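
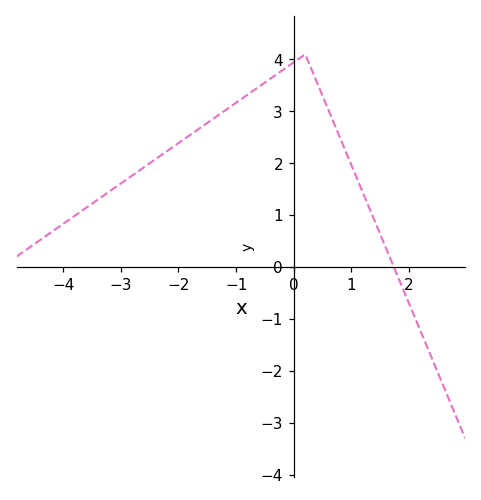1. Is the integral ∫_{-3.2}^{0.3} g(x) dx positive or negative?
positive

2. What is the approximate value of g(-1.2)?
3.01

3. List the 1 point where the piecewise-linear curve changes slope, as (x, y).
(0.2, 4.1)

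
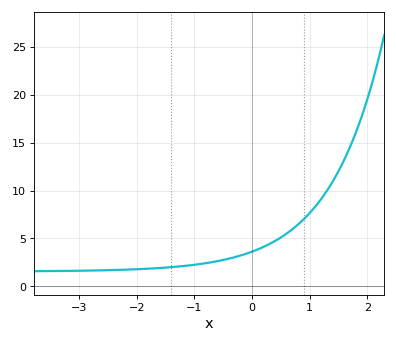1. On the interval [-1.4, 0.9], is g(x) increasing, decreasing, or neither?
increasing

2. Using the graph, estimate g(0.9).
7.02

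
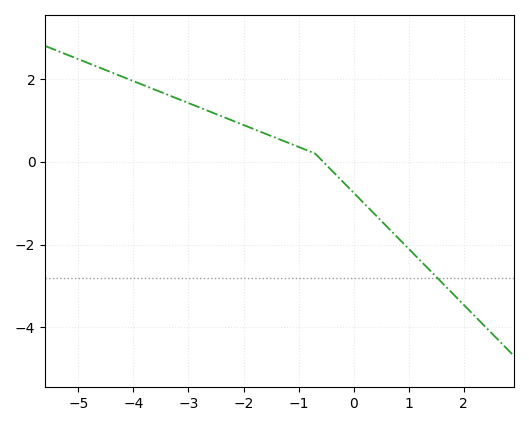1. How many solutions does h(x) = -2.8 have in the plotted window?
1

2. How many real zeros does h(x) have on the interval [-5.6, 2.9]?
1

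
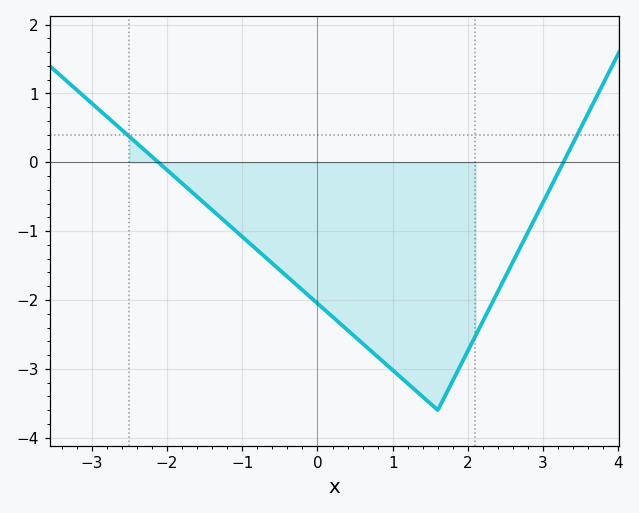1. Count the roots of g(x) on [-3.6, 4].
2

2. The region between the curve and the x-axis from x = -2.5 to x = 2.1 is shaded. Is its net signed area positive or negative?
negative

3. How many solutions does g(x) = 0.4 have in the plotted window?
2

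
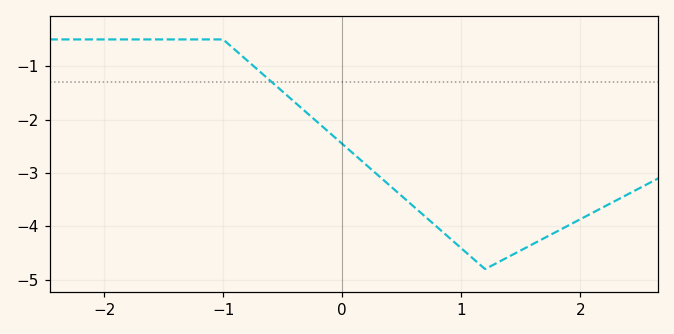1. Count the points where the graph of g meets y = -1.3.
1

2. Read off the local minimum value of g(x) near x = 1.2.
-4.8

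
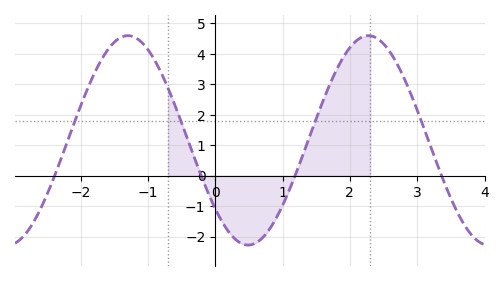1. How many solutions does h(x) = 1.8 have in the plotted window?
4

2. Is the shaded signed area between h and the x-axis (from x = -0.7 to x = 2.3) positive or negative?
positive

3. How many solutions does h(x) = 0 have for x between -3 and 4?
4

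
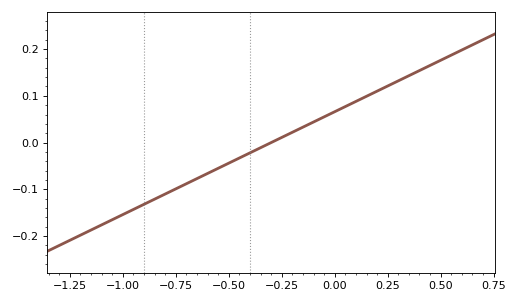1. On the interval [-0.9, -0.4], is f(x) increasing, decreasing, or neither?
increasing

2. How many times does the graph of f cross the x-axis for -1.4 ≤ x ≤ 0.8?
1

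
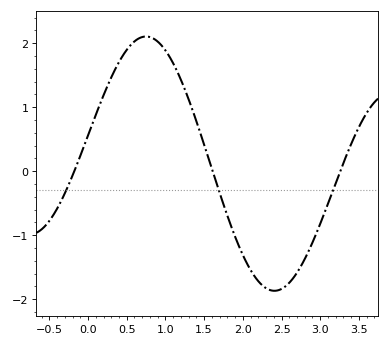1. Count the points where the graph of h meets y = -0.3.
3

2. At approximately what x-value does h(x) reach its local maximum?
0.749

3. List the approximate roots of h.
-0.178, 1.61, 3.26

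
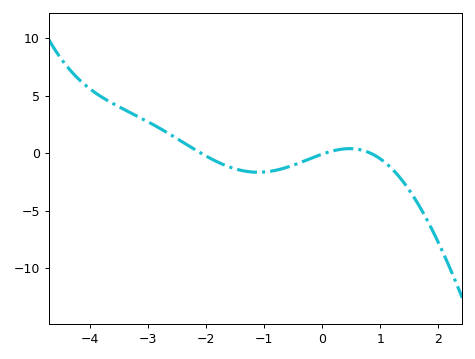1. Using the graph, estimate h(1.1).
-1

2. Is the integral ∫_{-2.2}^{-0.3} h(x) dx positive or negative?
negative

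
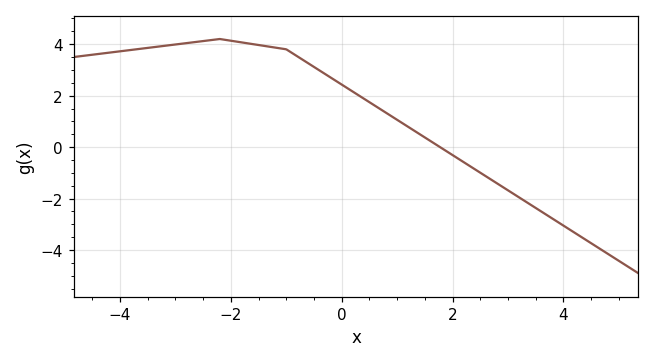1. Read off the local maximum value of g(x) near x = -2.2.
4.2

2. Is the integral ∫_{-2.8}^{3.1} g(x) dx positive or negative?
positive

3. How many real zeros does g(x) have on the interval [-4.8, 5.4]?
1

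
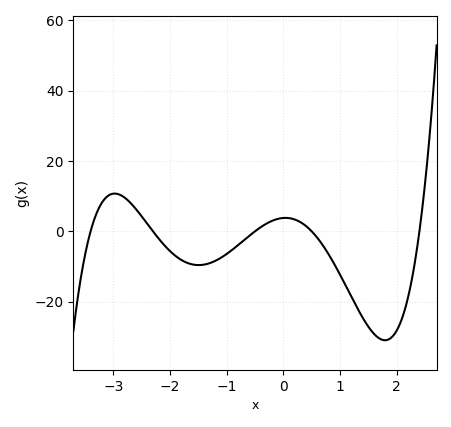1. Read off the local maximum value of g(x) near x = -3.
10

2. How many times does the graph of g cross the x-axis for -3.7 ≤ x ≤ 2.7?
5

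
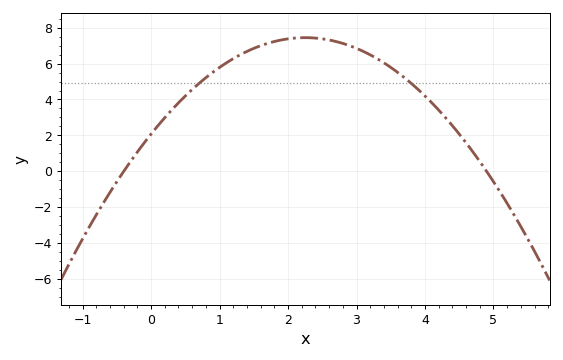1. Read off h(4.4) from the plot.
2.54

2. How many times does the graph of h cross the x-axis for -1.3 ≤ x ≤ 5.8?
2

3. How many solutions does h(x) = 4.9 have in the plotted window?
2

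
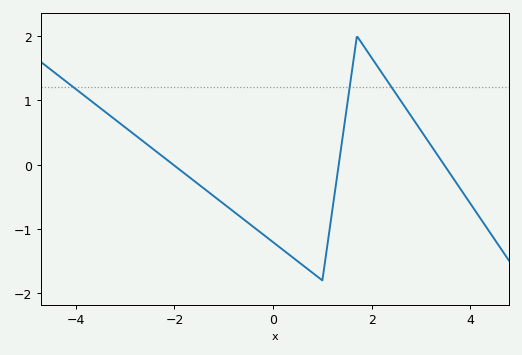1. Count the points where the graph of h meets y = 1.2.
3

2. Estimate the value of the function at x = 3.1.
0.415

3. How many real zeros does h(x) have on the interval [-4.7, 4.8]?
3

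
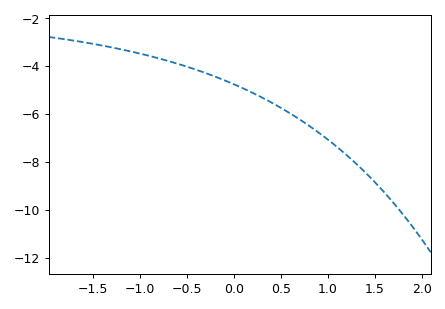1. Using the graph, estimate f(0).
-4.75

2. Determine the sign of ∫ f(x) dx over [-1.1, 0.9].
negative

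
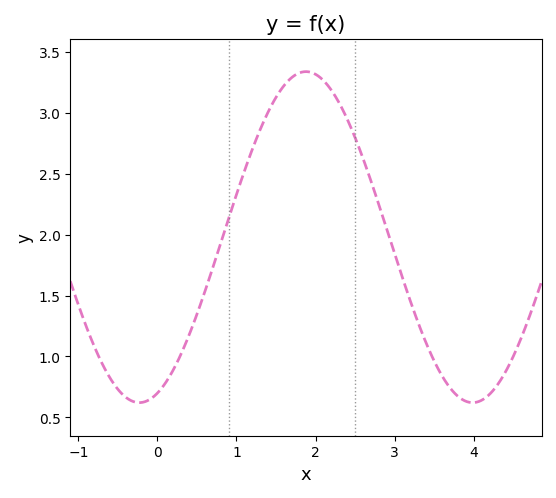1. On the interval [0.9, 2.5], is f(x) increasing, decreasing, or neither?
neither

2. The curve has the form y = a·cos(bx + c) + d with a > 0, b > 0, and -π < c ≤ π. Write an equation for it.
y = 1.36cos(1.49x - 2.8) + 1.98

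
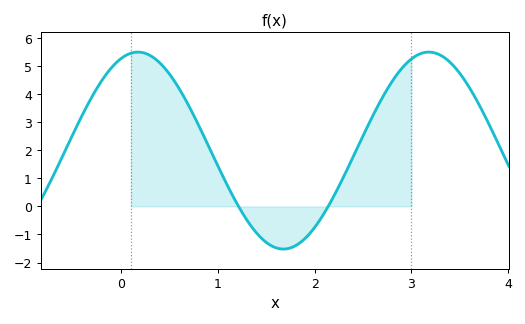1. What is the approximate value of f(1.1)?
0.729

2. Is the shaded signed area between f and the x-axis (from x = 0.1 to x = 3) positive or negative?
positive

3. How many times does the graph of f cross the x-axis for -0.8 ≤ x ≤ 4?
2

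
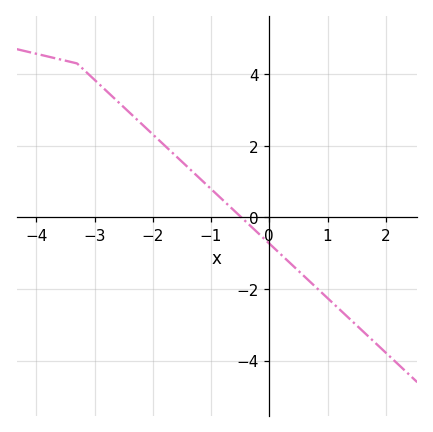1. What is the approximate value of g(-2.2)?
2.6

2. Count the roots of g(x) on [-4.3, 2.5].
1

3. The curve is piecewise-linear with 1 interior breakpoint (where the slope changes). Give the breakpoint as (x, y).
(-3.3, 4.3)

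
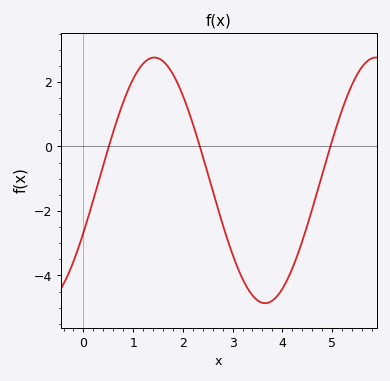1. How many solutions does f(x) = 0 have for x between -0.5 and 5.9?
3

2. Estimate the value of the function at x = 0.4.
-0.6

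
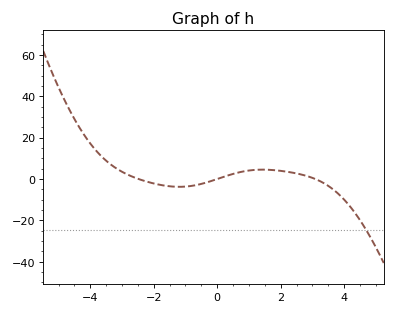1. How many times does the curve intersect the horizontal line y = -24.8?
1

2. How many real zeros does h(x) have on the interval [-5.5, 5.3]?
3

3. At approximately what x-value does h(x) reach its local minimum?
-1.2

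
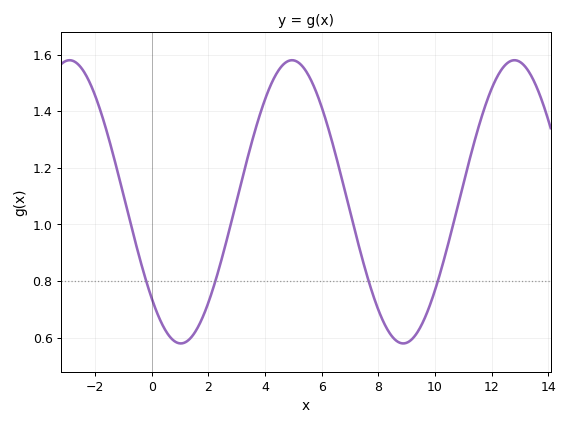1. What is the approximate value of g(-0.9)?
1.06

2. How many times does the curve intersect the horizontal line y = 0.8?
4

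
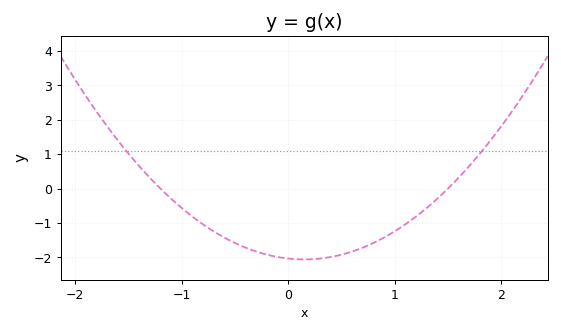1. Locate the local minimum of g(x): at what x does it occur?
0.1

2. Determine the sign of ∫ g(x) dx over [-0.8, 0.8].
negative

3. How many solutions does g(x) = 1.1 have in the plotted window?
2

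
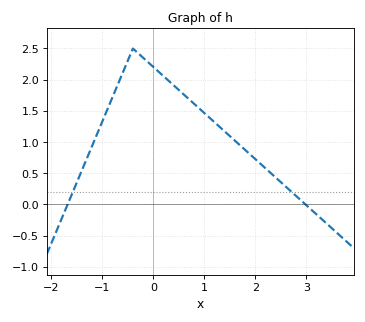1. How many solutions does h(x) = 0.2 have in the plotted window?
2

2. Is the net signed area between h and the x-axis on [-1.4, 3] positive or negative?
positive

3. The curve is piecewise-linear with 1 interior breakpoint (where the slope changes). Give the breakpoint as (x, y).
(-0.4, 2.5)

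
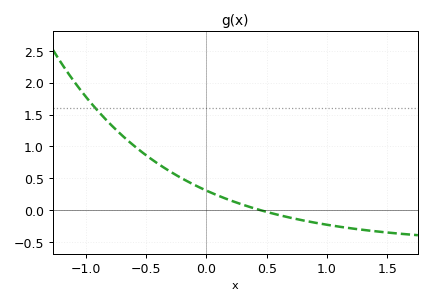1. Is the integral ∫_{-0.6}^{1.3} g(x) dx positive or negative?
positive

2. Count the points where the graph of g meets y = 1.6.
1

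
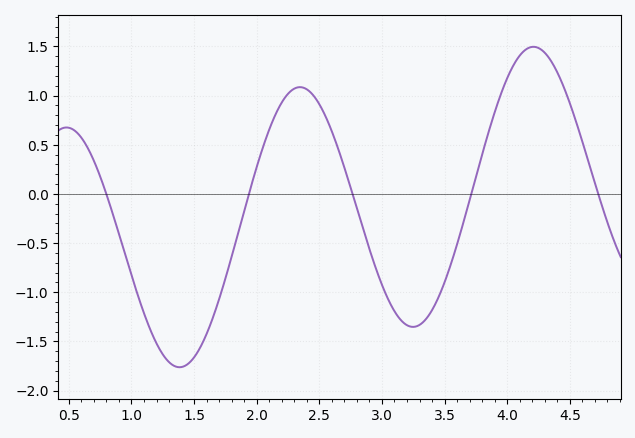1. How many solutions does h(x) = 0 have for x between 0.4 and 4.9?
5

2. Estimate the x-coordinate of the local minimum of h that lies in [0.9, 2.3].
1.38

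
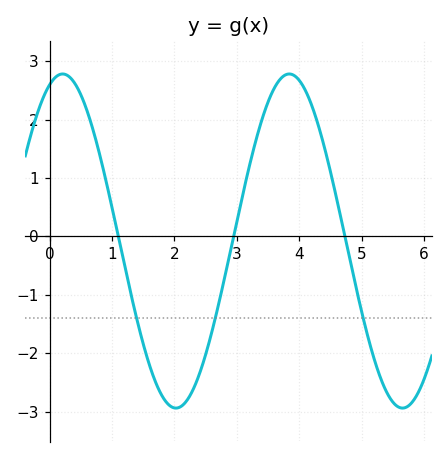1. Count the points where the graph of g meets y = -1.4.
3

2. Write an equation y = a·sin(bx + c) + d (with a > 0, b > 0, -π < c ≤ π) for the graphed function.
y = 2.86sin(1.7x + 1.2) - 0.08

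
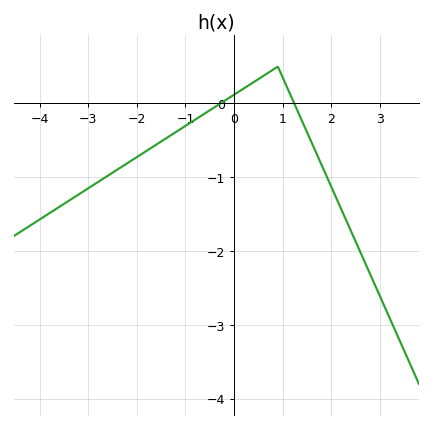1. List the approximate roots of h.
-0.2, 1.2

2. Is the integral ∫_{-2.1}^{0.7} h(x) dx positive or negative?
negative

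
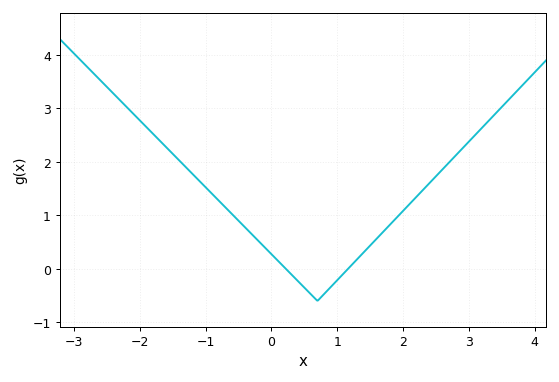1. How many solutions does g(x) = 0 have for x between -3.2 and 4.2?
2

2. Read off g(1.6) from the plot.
0.6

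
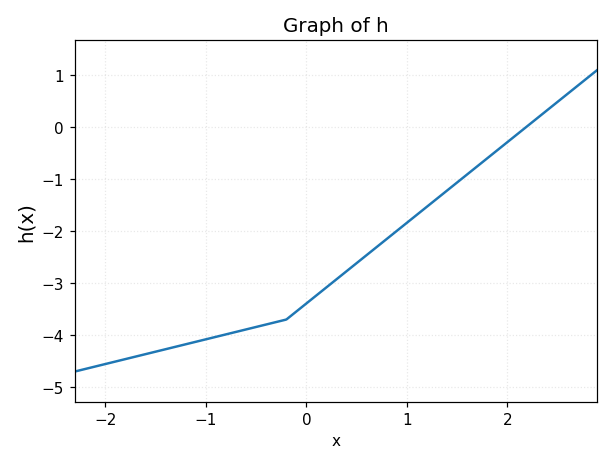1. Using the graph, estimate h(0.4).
-2.8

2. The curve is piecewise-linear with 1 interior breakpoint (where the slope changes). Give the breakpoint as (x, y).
(-0.2, -3.7)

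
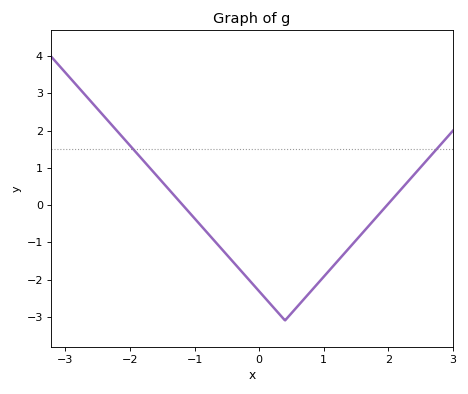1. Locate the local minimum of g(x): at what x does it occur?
0.4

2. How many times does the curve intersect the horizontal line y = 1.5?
2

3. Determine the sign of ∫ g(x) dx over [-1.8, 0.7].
negative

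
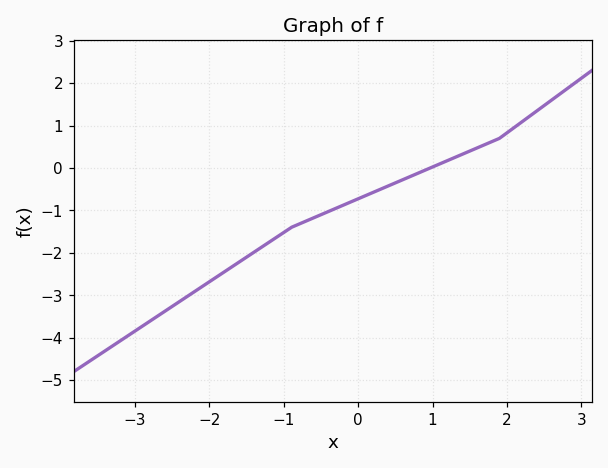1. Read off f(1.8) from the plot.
0.6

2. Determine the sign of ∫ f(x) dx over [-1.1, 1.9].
negative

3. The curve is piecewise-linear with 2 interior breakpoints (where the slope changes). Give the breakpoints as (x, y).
(-0.9, -1.4); (1.9, 0.7)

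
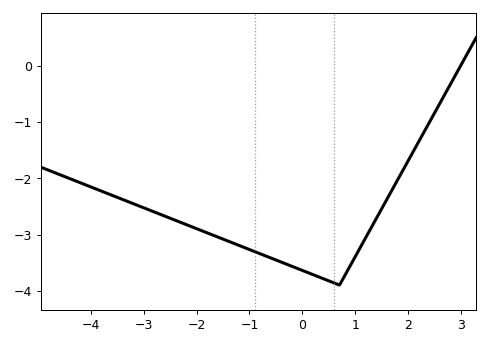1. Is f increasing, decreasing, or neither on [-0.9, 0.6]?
decreasing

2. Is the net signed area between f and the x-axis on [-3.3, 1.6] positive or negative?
negative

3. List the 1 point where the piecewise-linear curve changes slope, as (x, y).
(0.7, -3.9)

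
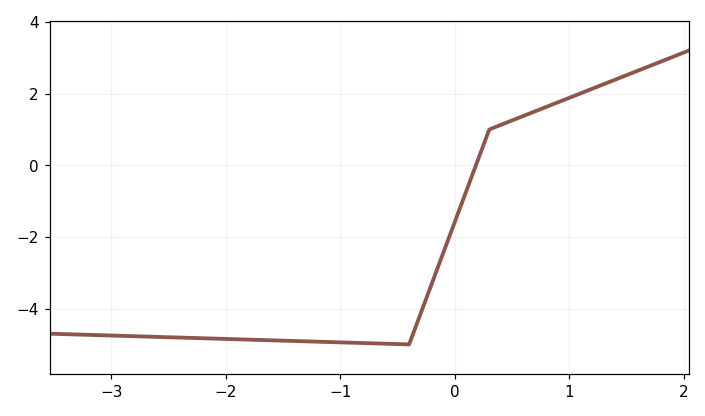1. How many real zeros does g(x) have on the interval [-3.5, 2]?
1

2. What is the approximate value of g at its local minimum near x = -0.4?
-5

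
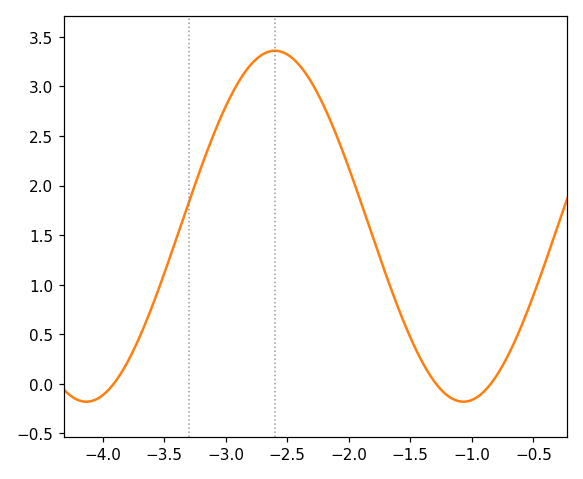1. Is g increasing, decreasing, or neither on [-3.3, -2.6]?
increasing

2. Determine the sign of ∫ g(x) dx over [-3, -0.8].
positive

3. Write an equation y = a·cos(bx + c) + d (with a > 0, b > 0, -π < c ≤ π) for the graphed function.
y = 1.77cos(2x - 0.95) + 1.59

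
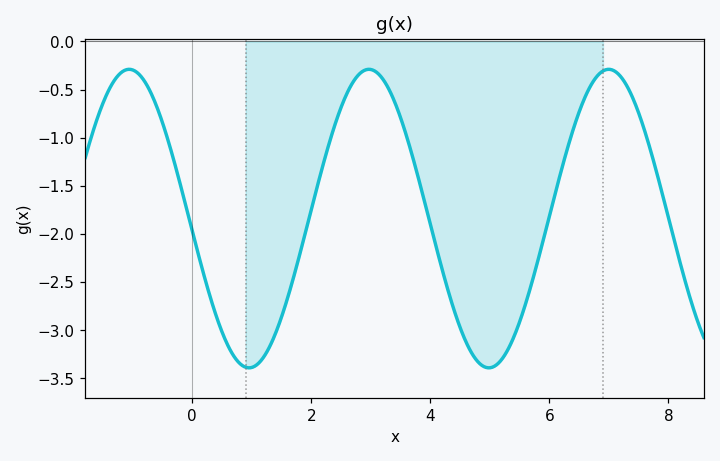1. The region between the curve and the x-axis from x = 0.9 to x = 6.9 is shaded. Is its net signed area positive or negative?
negative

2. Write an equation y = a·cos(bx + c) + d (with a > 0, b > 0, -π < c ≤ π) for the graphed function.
y = 1.55cos(1.56x + 1.65) - 1.84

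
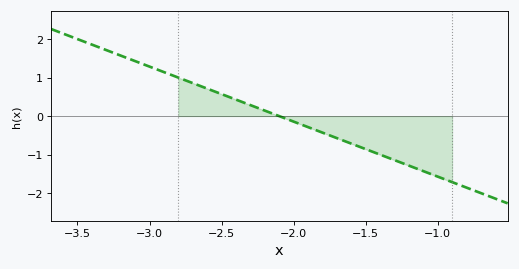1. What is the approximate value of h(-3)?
1.29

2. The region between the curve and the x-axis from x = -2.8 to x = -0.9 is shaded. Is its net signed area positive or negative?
negative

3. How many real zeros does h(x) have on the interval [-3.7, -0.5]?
1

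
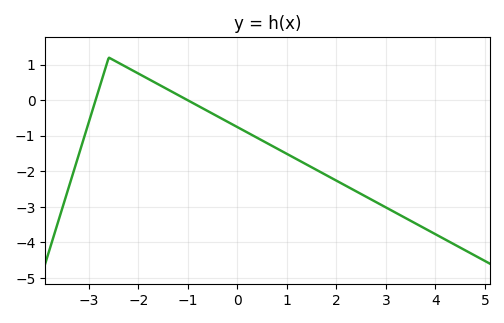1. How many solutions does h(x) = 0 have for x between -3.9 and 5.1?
2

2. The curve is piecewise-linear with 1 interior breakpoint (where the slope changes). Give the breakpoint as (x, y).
(-2.6, 1.2)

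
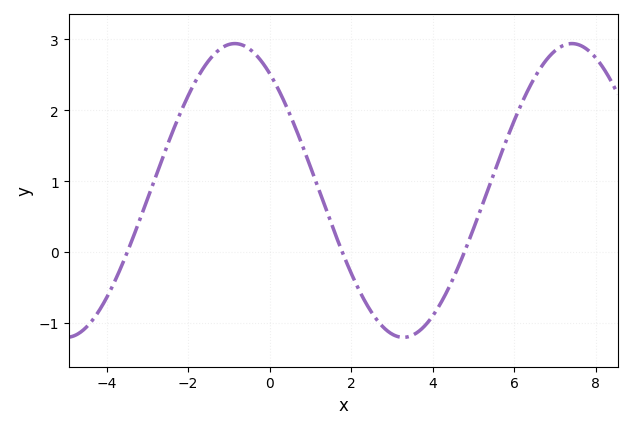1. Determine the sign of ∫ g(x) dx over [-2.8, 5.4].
positive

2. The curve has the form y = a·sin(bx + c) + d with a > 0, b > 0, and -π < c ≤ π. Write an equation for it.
y = 2.07sin(0.76x + 2.22) + 0.87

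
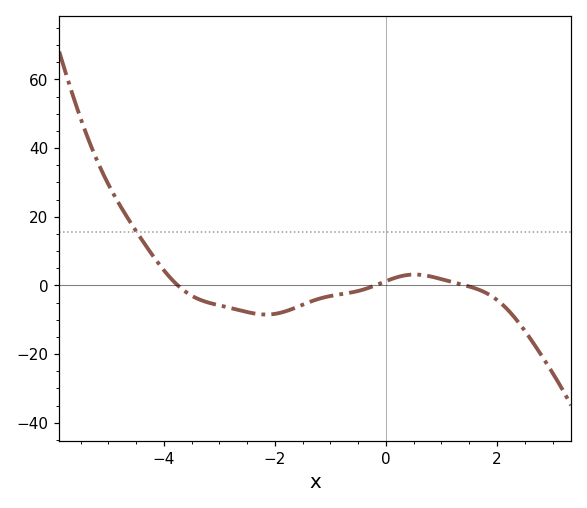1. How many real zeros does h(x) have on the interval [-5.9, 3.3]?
3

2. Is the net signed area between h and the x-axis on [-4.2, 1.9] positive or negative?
negative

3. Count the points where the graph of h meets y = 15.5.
1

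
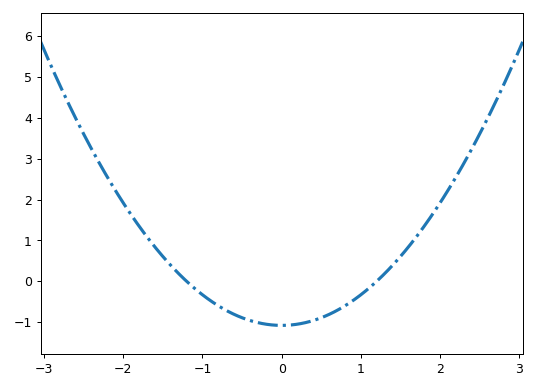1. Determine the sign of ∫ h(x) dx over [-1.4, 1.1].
negative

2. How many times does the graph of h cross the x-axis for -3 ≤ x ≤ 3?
2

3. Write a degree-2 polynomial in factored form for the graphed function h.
y = 0.75(x + 1.2)(x - 1.2)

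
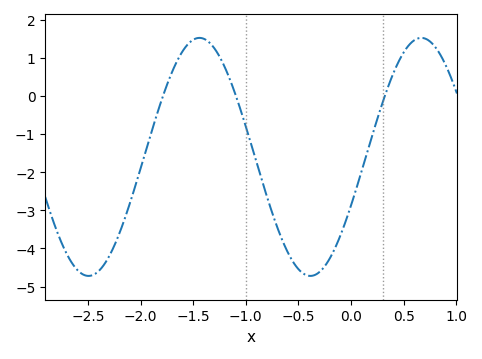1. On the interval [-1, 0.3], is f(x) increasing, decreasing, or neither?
neither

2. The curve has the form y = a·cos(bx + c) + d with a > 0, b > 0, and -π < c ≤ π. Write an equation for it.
y = 3.12cos(2.98x - 1.99) - 1.6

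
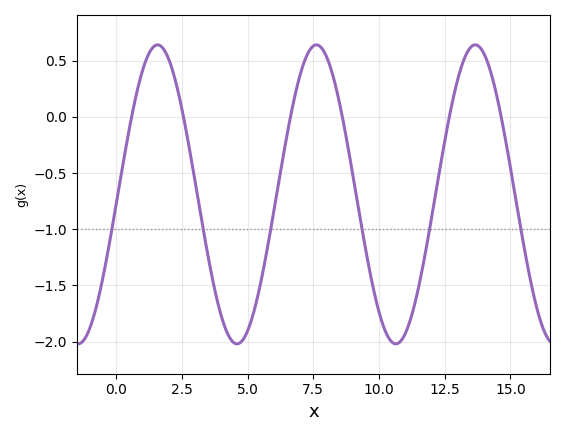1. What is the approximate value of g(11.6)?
-1.4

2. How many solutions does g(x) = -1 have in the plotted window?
6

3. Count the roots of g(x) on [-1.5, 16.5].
6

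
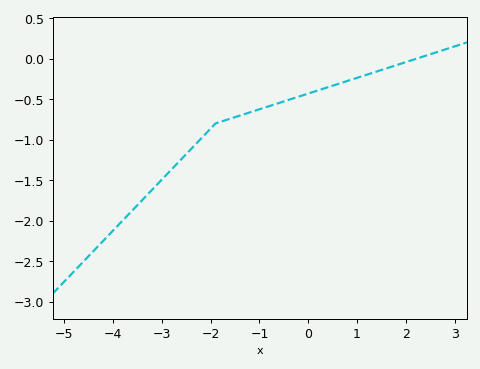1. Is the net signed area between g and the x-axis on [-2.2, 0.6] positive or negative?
negative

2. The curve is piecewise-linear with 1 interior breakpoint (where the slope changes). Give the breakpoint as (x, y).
(-1.9, -0.8)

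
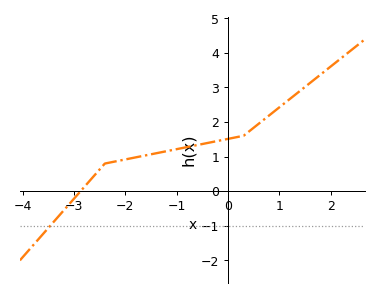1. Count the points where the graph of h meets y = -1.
1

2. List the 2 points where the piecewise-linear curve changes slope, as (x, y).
(-2.4, 0.8); (0.3, 1.6)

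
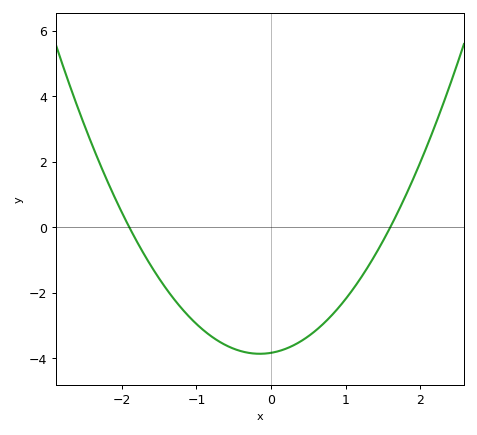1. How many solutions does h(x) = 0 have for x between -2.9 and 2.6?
2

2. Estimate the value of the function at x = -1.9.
0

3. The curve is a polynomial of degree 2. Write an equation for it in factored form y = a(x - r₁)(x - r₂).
y = 1.26(x + 1.9)(x - 1.6)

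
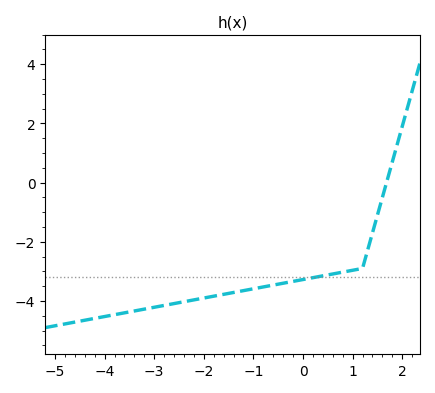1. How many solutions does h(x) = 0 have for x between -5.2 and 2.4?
1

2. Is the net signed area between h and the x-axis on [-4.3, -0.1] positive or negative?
negative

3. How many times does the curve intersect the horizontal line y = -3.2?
1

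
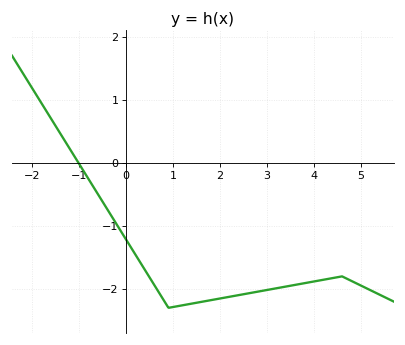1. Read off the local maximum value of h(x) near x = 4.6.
-1.8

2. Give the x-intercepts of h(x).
-1.02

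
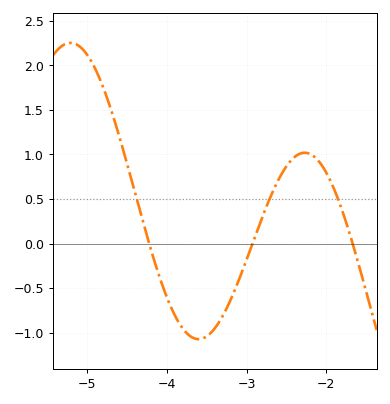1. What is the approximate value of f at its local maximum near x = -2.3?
1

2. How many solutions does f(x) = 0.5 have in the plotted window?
3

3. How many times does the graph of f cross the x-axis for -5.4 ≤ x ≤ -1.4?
3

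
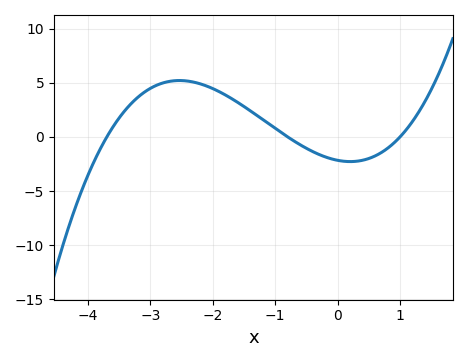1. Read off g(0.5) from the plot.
-1.99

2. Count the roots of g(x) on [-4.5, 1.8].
3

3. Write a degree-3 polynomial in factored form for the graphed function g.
y = 0.73(x + 3.7)(x + 0.8)(x - 1)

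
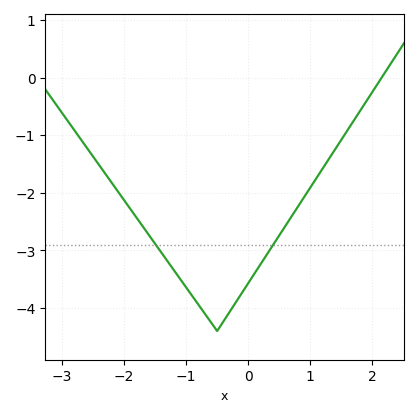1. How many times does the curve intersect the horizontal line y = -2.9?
2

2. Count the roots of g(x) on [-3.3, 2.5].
1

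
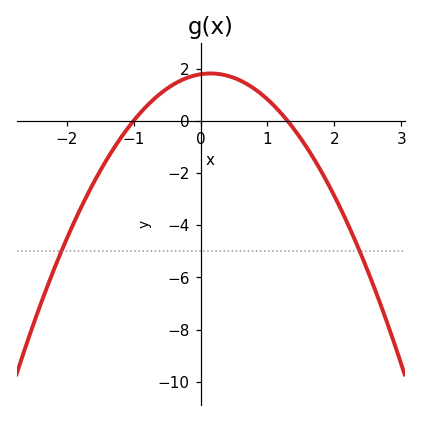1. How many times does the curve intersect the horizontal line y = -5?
2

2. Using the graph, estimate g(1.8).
-2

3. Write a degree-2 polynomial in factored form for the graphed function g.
y = -1.37(x + 1)(x - 1.3)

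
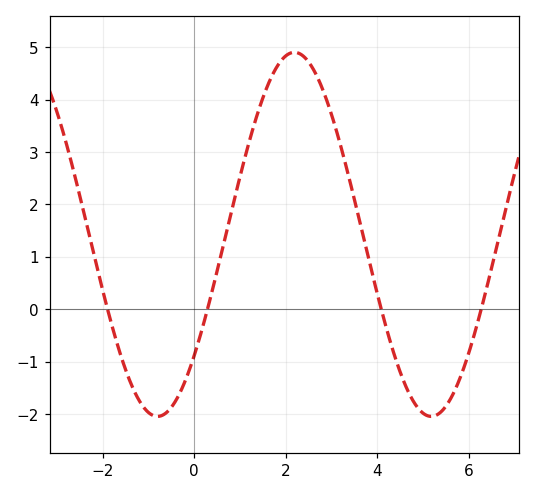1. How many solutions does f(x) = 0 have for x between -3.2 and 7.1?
4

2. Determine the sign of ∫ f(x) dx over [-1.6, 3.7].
positive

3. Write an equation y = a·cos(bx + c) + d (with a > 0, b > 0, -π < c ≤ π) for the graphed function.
y = 3.47cos(1.1x - 2.3) + 1.43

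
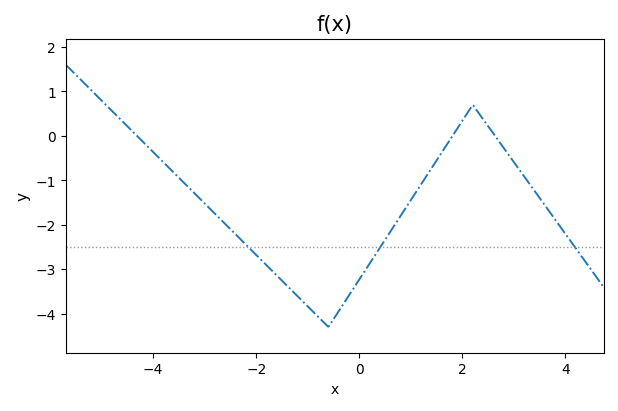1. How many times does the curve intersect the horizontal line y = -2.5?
3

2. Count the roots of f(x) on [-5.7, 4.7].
3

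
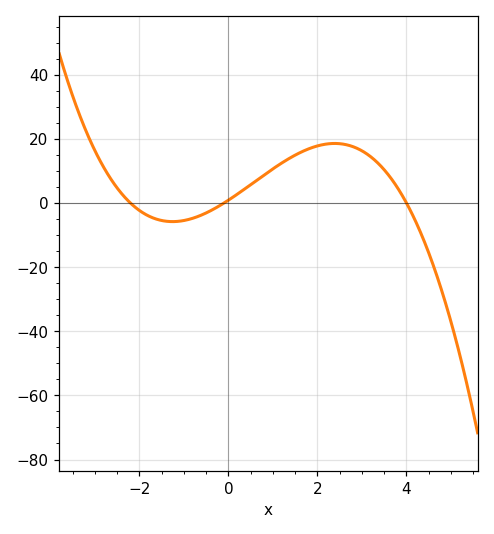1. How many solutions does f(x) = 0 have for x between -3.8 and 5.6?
3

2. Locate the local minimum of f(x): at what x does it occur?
-1.2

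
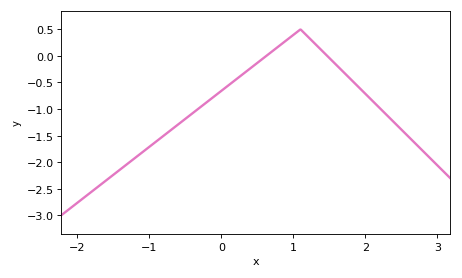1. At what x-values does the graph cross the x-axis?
0.625, 1.47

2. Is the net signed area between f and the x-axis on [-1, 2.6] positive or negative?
negative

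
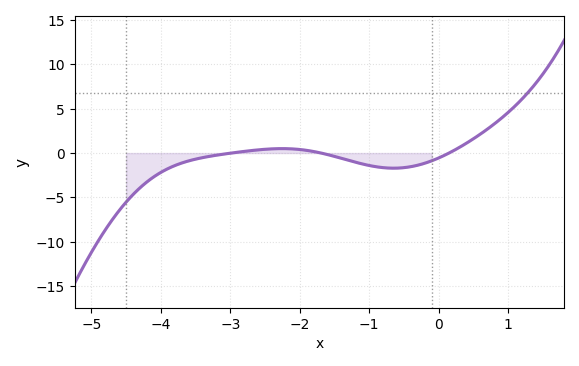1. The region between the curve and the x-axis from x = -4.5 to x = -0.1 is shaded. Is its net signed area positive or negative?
negative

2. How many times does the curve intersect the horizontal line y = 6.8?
1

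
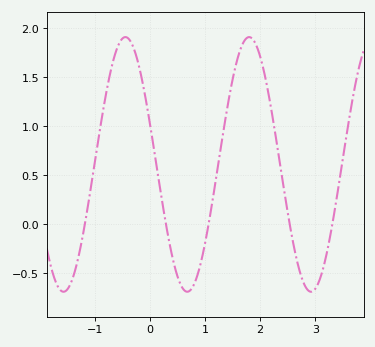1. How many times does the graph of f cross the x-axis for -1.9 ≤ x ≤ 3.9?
5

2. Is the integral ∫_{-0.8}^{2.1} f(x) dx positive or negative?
positive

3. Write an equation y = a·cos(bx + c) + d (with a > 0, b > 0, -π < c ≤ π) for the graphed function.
y = 1.3cos(2.8x + 1.24) + 0.61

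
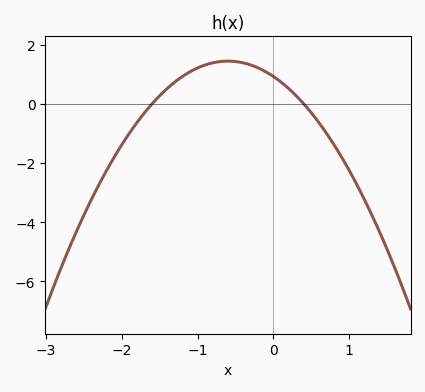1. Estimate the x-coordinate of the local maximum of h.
-0.6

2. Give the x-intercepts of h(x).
-1.6, 0.4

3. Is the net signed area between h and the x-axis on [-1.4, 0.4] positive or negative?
positive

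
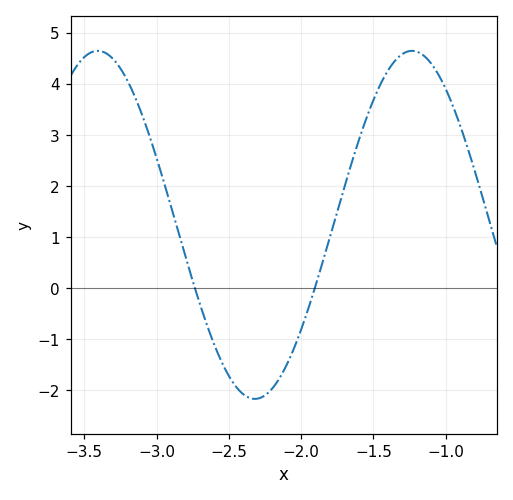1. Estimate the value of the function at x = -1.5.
3.7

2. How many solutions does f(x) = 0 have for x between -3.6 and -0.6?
2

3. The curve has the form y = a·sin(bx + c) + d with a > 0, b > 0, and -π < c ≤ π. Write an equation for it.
y = 3.41sin(2.9x - 1.1) + 1.24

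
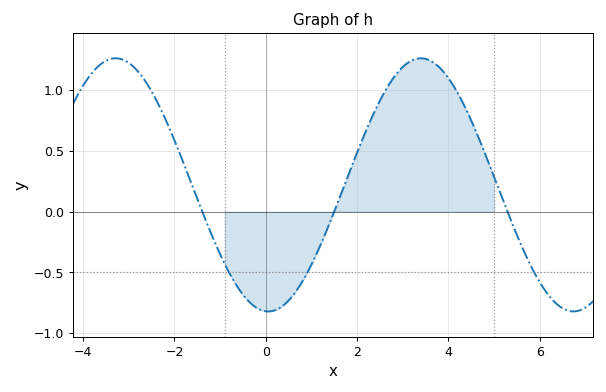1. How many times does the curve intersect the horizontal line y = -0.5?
3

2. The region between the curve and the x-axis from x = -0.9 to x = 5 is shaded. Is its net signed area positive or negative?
positive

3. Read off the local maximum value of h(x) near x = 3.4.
1.25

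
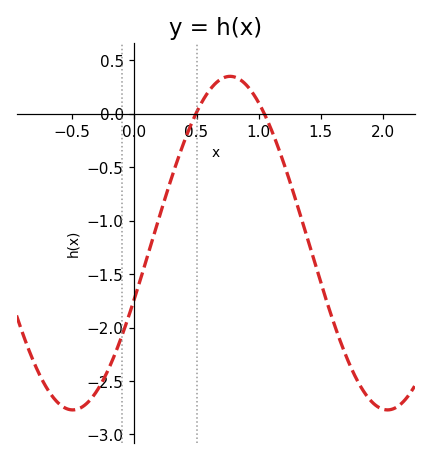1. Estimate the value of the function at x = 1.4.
-1.2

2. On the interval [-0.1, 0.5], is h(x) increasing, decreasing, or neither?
increasing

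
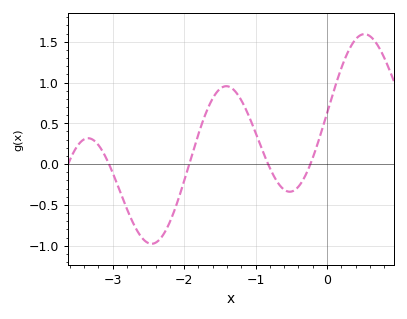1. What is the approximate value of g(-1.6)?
0.806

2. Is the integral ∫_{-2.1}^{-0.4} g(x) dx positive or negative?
positive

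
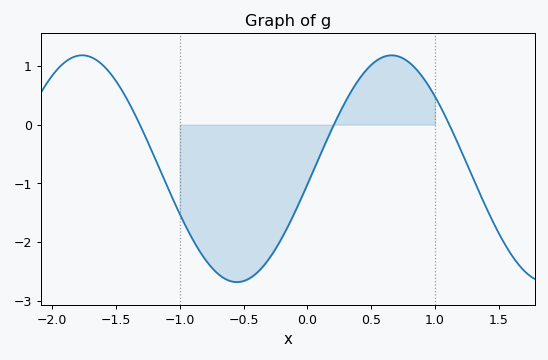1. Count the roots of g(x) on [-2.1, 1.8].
3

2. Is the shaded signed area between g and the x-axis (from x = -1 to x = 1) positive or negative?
negative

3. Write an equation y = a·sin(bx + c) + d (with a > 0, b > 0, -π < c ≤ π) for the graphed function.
y = 1.93sin(2.59x - 0.14) - 0.75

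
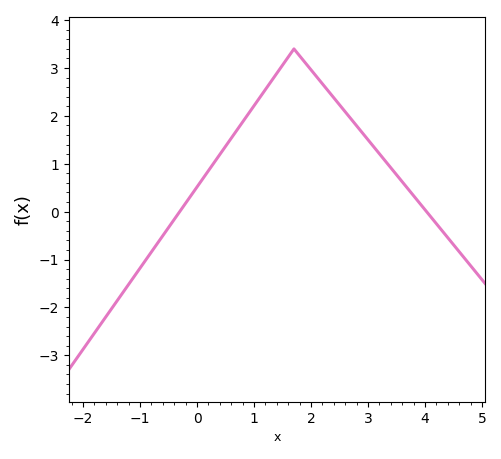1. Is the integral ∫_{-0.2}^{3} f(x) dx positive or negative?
positive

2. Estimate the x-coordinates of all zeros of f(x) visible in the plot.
-0.305, 4.03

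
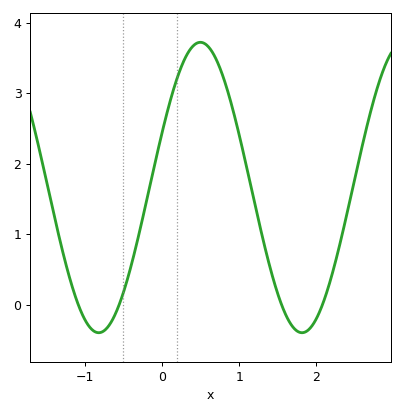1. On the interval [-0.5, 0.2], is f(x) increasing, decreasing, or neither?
increasing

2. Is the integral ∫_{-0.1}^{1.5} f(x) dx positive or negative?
positive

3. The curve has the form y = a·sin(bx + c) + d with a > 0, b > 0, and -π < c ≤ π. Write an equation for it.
y = 2.06sin(2.4x + 0.38) + 1.66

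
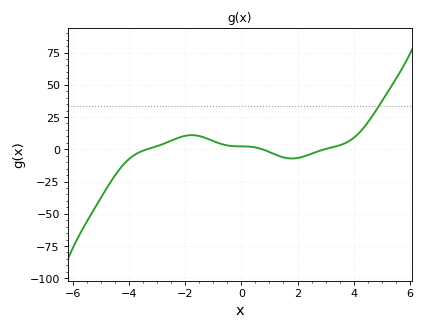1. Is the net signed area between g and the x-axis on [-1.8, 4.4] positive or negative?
positive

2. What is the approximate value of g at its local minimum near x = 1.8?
-7.16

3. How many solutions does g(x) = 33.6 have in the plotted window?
1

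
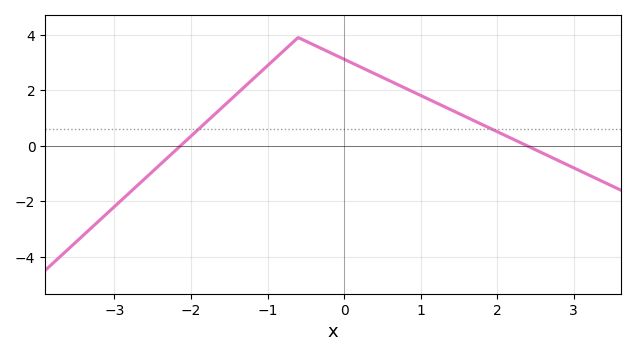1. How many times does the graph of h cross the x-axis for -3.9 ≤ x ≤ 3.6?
2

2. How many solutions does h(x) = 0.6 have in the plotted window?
2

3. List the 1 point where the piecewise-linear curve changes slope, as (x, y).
(-0.6, 3.9)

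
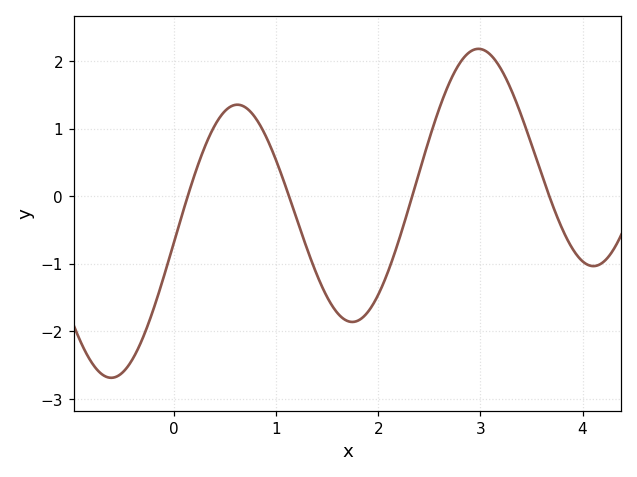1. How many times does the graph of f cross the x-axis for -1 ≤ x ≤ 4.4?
4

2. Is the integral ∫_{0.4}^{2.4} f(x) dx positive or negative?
negative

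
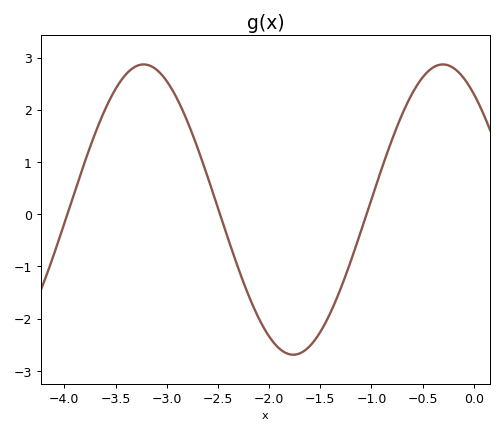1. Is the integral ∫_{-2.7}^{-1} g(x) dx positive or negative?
negative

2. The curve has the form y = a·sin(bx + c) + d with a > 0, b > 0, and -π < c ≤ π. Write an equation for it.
y = 2.78sin(2.15x + 2.22) + 0.09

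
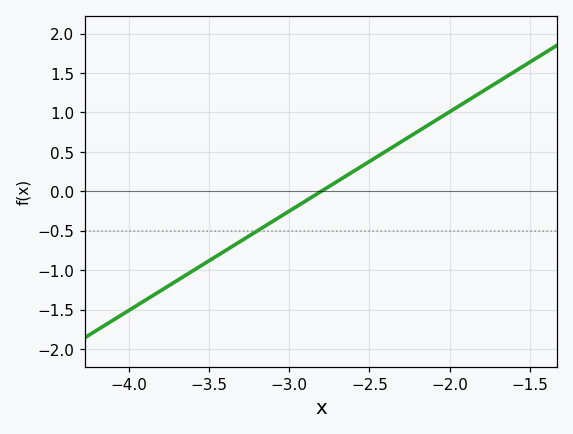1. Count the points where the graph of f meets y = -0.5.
1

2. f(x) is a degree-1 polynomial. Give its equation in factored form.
y = 1.26(x + 2.8)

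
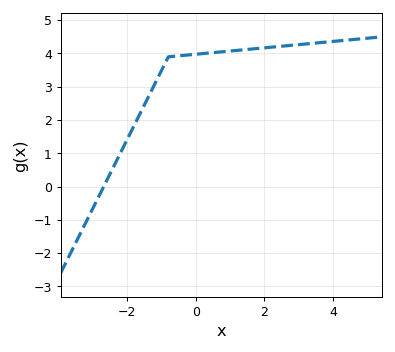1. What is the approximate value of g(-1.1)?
3.3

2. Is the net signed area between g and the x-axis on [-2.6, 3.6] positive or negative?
positive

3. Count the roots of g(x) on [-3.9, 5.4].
1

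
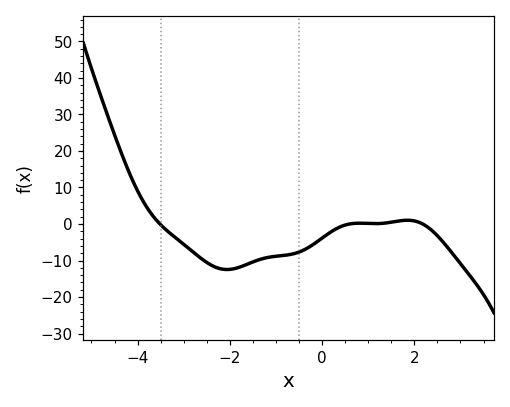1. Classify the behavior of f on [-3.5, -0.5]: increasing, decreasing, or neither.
neither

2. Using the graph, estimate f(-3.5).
0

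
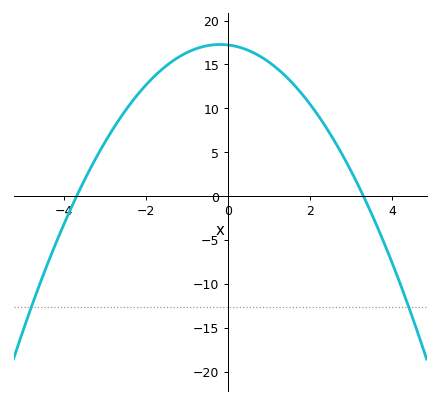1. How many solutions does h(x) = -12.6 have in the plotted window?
2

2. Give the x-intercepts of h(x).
-3.7, 3.3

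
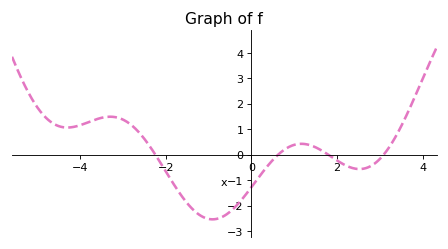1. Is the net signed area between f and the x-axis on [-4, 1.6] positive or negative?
negative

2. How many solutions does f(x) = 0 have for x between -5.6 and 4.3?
4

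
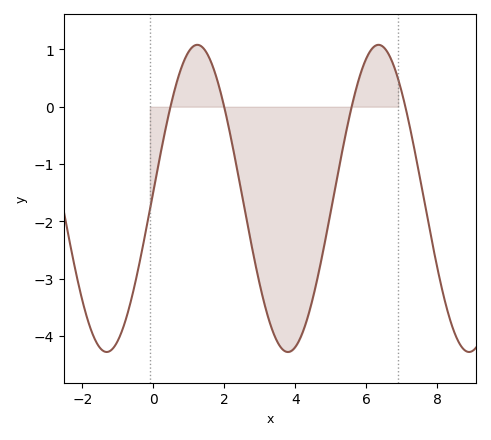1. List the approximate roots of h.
0.479, 1.99, 5.59, 7.1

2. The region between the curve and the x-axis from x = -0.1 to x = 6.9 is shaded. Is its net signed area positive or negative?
negative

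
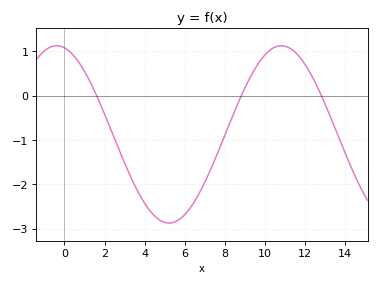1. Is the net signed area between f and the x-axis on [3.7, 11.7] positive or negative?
negative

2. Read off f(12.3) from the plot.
0.487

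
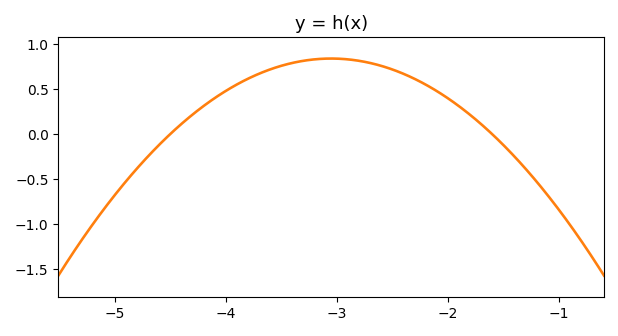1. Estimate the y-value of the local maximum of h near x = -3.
0.85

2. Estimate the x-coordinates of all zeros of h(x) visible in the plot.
-4.5, -1.6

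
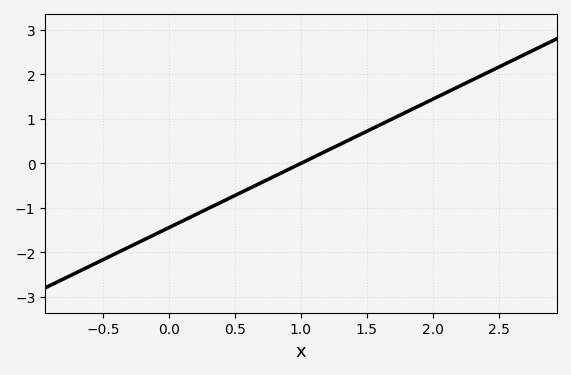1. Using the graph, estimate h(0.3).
-1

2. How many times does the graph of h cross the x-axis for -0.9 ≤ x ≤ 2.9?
1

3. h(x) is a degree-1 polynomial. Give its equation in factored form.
y = 1.44(x - 1)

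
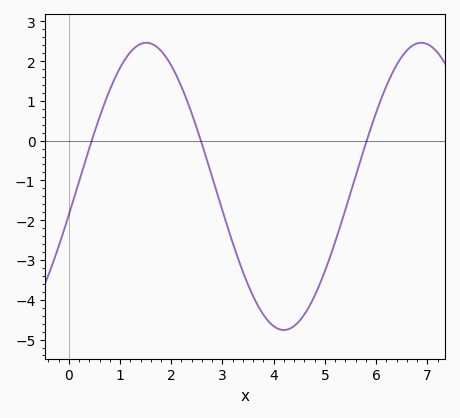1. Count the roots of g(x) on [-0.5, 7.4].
3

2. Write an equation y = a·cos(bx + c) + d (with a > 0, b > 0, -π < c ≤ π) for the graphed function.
y = 3.61cos(1.17x - 1.77) - 1.15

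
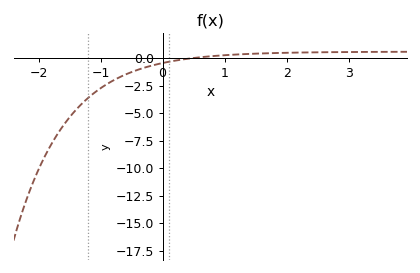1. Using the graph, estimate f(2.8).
0.541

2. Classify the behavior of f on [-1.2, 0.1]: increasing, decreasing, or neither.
increasing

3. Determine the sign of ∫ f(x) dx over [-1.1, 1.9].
negative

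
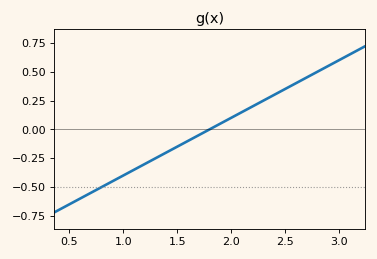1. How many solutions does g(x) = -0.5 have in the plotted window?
1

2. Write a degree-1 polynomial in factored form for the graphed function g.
y = 0.5(x - 1.8)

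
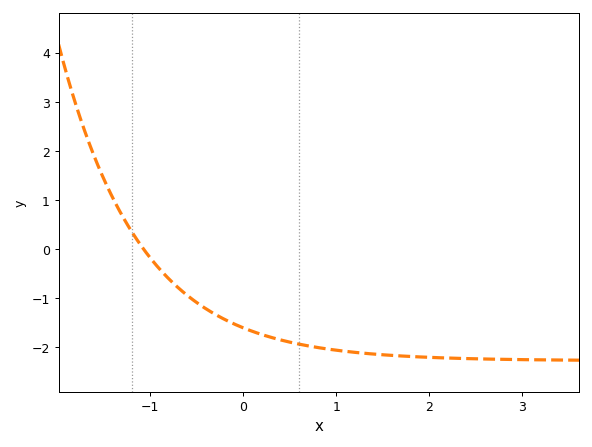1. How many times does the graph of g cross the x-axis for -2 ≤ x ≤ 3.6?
1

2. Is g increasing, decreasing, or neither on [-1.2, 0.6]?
decreasing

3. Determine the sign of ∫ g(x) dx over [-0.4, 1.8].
negative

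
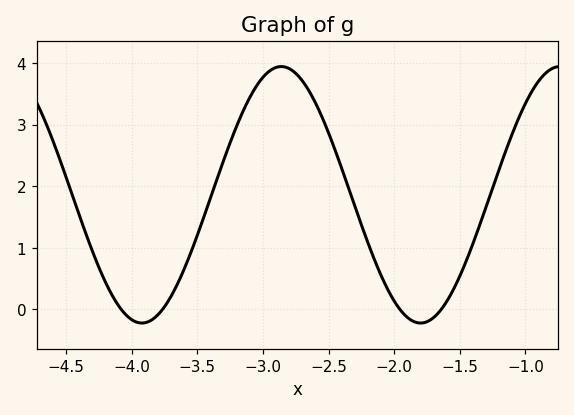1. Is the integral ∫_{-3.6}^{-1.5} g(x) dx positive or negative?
positive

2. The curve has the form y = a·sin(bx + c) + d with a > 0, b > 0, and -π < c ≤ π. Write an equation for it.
y = 2.08sin(3x - 2.5) + 1.86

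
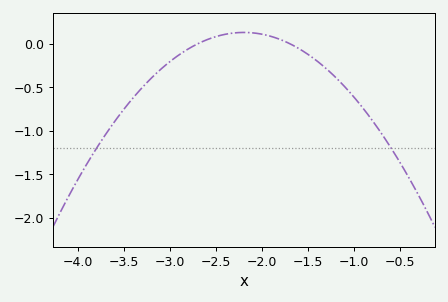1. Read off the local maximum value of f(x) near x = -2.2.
0.15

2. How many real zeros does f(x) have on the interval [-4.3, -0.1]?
2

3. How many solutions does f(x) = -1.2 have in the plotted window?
2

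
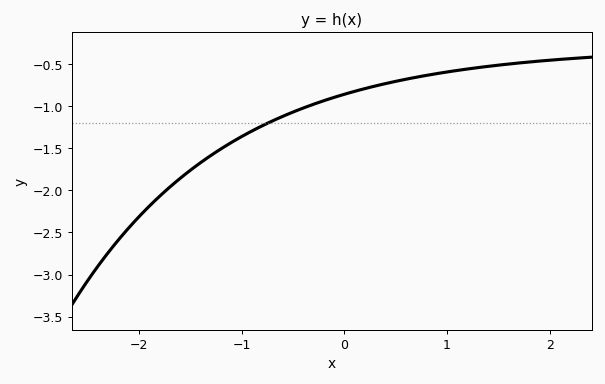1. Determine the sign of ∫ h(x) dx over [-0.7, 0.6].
negative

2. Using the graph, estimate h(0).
-0.86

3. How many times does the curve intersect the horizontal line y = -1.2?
1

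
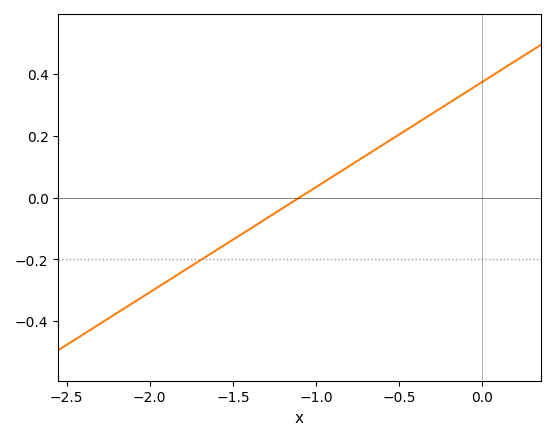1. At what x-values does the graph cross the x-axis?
-1.1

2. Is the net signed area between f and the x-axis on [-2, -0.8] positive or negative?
negative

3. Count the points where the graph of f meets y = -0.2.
1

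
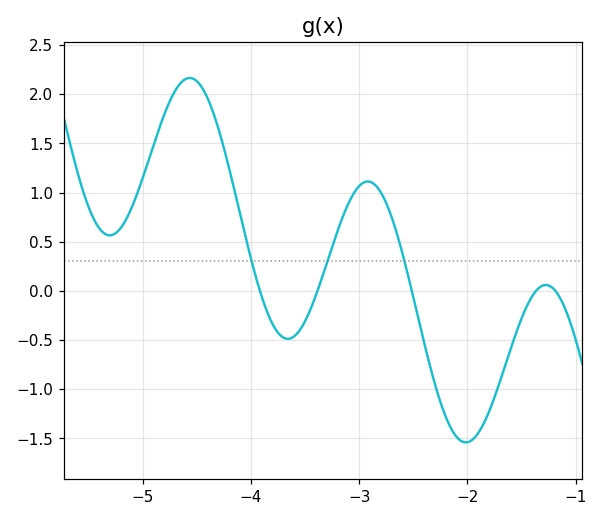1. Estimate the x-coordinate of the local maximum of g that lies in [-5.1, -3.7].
-4.57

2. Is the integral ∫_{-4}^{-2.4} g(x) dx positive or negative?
positive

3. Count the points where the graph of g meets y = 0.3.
3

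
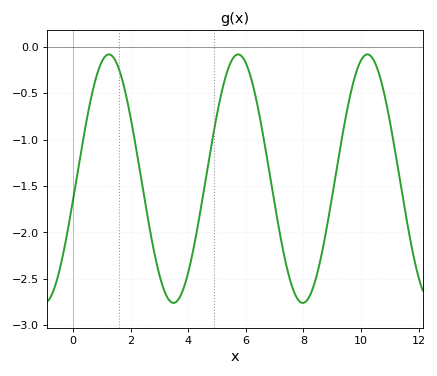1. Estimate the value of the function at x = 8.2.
-2.7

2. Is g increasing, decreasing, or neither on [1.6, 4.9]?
neither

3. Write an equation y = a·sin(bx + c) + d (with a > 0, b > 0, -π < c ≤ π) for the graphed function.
y = 1.34sin(1.4x - 0.17) - 1.42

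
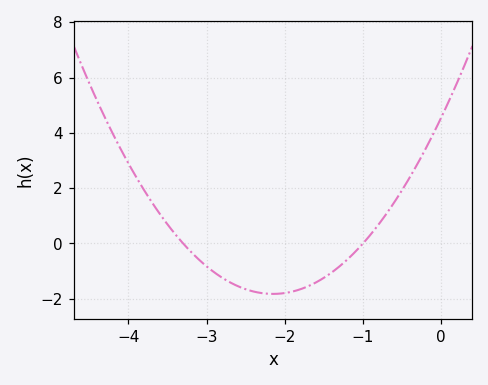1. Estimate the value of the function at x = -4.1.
3.4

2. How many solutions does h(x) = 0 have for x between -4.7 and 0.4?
2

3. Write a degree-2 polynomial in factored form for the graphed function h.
y = 1.38(x + 3.3)(x + 1)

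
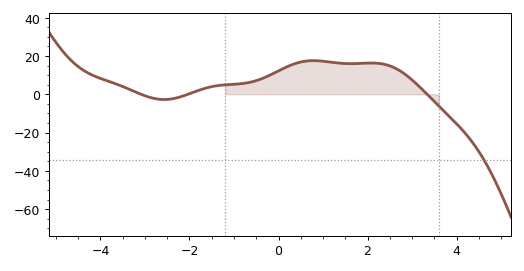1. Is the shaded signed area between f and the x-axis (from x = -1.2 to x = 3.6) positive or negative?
positive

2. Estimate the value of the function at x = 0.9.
18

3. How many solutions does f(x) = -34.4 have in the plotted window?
1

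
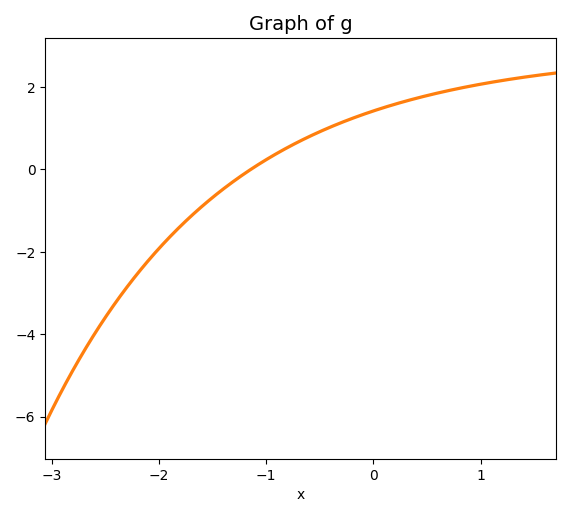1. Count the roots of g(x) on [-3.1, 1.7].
1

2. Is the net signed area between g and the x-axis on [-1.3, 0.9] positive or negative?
positive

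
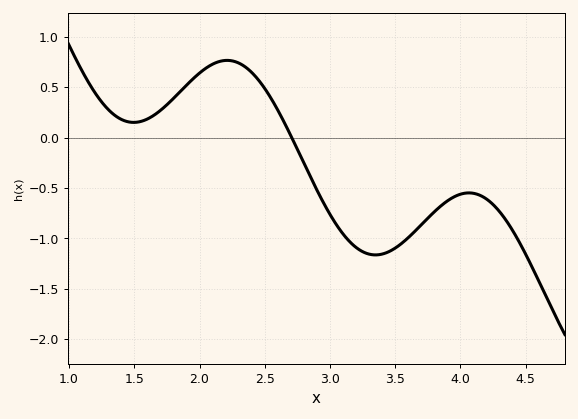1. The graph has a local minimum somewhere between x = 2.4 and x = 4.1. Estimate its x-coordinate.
3.35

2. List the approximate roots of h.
2.71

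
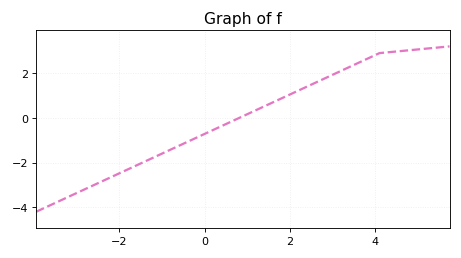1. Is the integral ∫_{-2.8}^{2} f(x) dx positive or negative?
negative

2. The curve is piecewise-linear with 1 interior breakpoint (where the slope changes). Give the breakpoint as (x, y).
(4.1, 2.9)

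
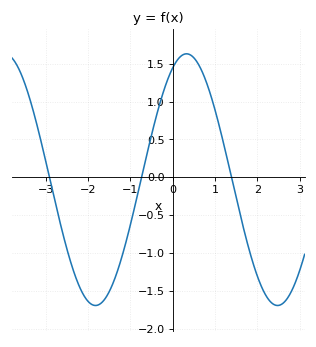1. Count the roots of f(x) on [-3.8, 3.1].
3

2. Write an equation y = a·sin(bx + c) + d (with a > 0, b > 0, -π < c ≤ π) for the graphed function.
y = 1.66sin(1.5x + 1.1) - 0.03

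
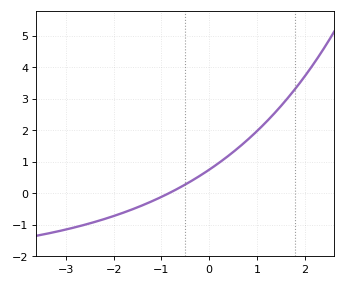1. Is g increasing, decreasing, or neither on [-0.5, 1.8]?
increasing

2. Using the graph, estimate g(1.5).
2.76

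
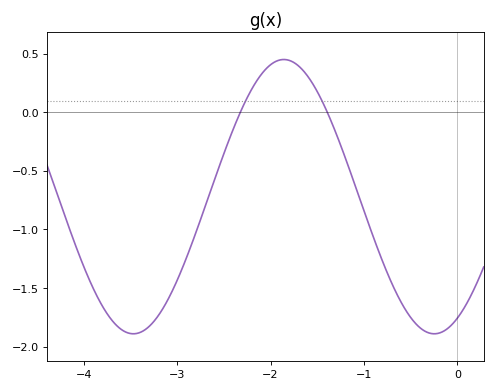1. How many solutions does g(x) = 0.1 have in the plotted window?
2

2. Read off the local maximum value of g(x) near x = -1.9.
0.45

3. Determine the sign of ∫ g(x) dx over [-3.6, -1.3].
negative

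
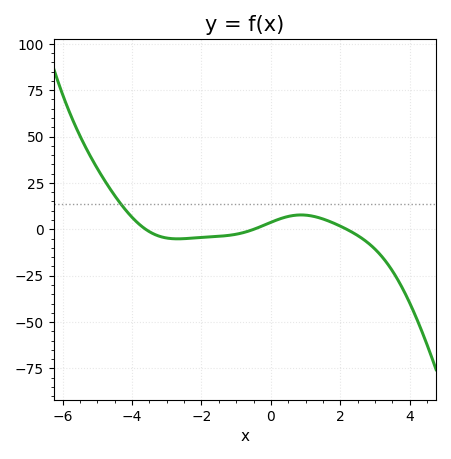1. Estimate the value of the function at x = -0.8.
-1.8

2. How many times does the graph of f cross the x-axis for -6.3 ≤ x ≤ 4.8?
3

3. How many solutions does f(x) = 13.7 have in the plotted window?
1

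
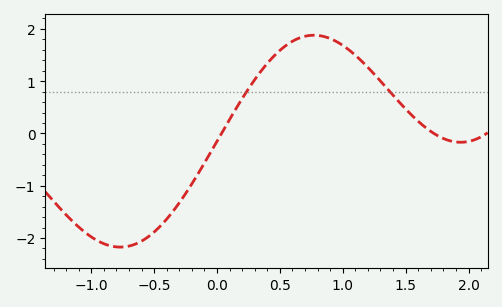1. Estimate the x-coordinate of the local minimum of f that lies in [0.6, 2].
1.94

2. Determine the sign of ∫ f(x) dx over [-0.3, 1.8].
positive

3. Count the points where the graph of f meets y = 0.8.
2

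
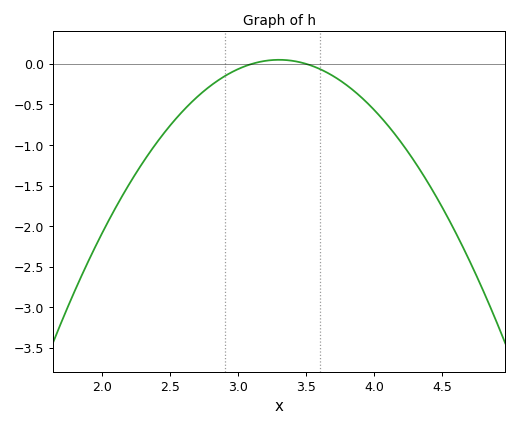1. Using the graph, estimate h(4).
-0.55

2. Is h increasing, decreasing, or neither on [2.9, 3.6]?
neither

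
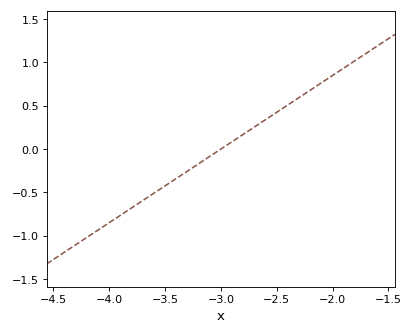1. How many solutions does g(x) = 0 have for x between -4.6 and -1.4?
1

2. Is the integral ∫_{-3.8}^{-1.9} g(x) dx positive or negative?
positive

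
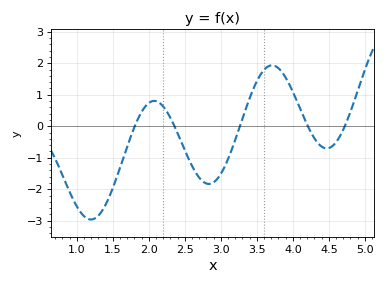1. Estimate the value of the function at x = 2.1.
0.796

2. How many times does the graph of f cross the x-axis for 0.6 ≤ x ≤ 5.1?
5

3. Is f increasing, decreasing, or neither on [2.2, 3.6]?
neither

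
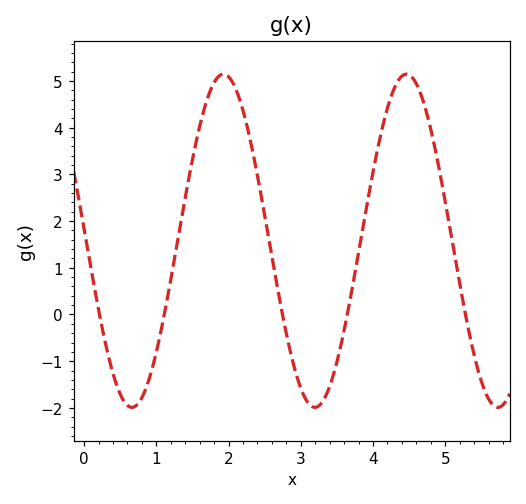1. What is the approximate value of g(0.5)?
-1.7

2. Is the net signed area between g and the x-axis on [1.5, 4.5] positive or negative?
positive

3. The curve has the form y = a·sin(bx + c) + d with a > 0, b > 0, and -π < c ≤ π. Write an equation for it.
y = 3.57sin(2.5x + 3.1) + 1.58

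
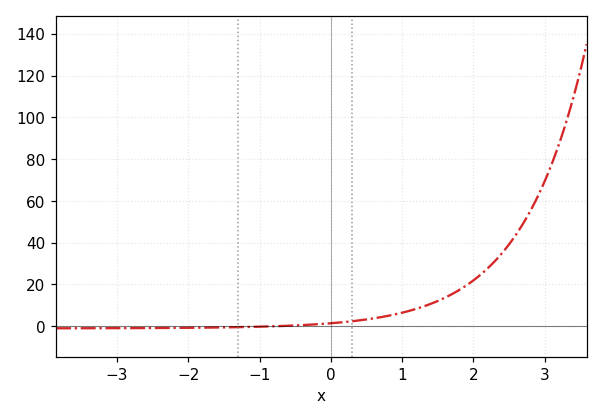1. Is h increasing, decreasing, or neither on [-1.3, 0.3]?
increasing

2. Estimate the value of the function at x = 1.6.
14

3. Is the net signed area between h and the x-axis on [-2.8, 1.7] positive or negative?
positive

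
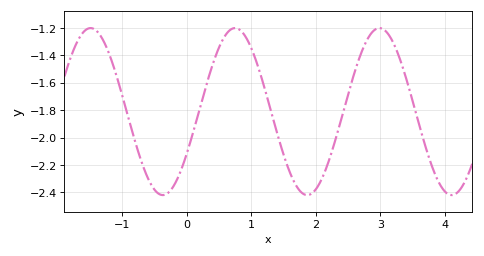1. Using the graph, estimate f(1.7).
-2.35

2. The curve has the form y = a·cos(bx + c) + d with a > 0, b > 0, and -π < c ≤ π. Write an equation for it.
y = 0.61cos(2.81x - 2.11) - 1.81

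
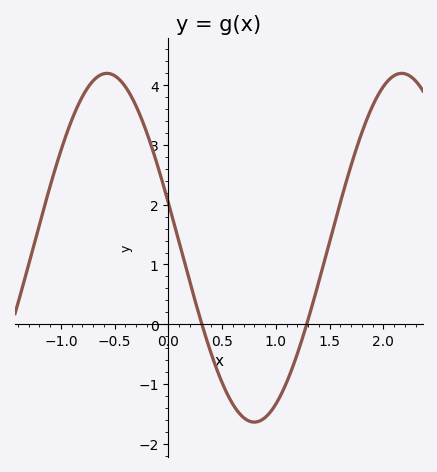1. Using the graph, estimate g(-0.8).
3.8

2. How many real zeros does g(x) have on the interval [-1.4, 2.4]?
2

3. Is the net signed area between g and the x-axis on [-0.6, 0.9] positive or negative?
positive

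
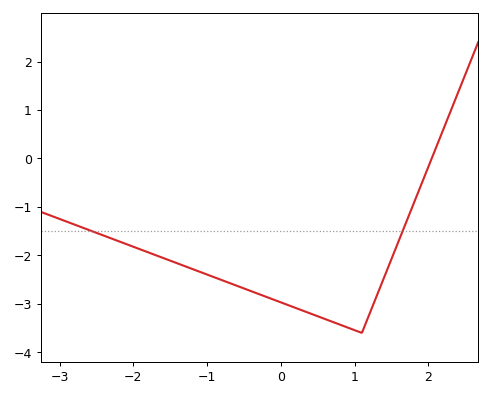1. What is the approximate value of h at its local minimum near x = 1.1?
-3.6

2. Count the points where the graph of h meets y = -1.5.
2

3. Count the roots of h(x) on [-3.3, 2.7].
1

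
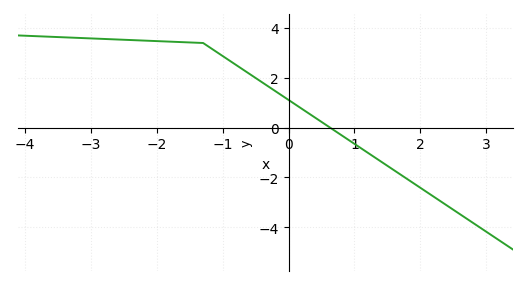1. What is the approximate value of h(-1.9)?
3.4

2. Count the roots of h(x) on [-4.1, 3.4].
1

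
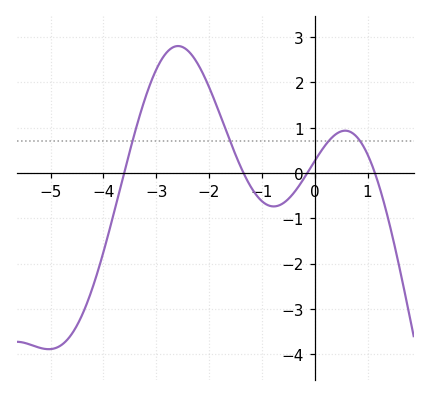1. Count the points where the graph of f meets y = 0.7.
4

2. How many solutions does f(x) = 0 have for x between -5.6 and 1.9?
4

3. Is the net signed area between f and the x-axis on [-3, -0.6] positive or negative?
positive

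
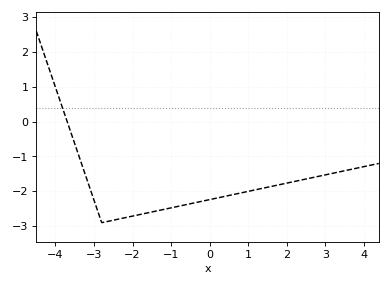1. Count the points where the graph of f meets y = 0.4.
1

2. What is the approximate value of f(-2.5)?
-2.8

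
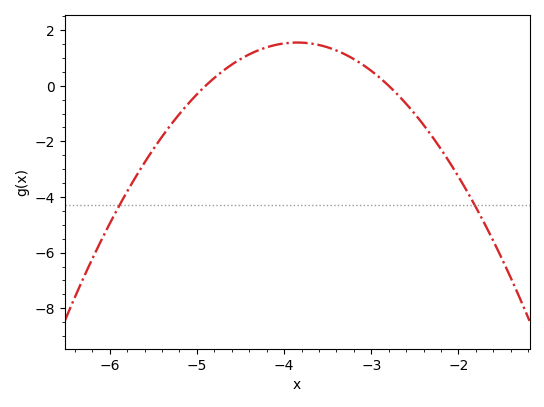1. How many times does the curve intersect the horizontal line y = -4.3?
2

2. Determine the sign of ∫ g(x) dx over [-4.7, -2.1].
positive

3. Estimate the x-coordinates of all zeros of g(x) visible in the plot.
-4.9, -2.8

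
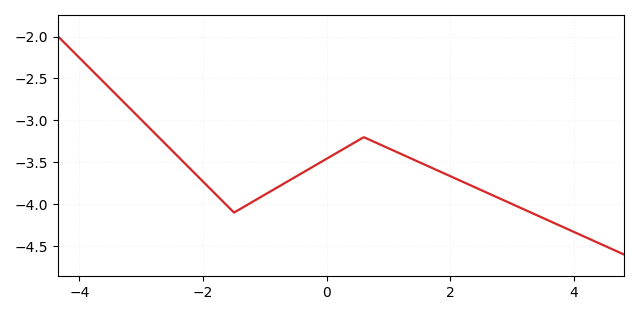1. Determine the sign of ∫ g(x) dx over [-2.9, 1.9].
negative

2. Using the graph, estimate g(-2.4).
-3.44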